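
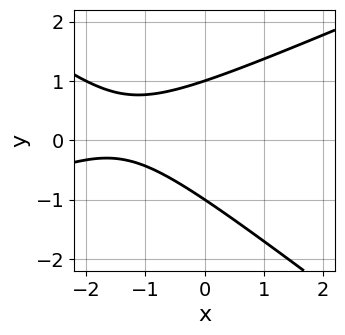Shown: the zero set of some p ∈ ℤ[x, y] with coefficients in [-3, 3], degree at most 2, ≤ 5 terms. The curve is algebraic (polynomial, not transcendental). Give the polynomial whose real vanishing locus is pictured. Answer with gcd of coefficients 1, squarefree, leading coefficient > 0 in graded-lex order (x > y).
x^2 - x*y - 3*y^2 + 3*x + 3

(a) Degree: no degree-1 curve has this shape, so deg p = 2.
(b) Against the integer gridlines: among the integer gridlines, it crosses the y-axis at y ∈ {-1, 1}; no x-intercept at any integer in the box.
(c) Putting this together gives p.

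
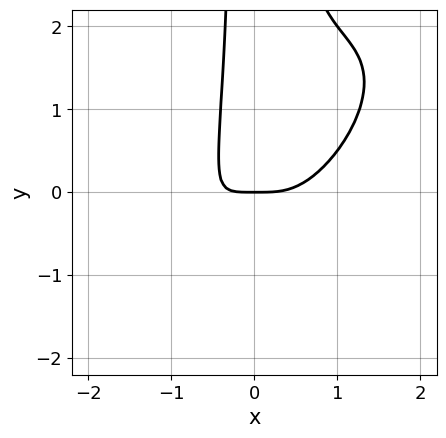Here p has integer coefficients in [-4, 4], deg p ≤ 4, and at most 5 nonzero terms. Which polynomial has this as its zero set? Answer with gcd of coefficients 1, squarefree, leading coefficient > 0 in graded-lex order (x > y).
2*x^4 - 3*x^3*y + 2*x^2*y^2 - x*y - y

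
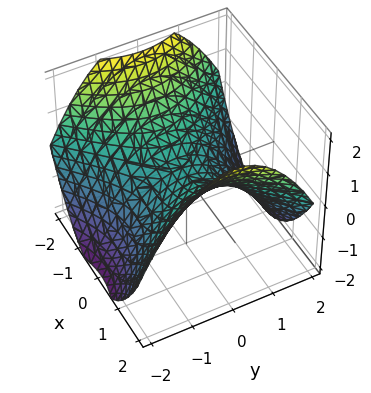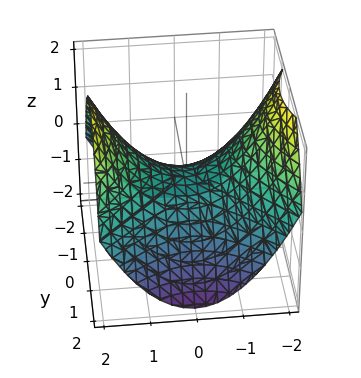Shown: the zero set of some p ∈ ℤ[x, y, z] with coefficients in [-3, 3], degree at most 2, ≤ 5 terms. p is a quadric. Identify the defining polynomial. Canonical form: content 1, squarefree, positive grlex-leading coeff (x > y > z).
x^2 - y^2 - 2*z

First, deg p = 2.
Next, symmetries: the y ↦ −y reflection is a symmetry, so y appears only in even powers; mirror symmetry x ↦ −x ⇒ only even powers of x.
Next, against the integer gridlines: one x-axis crossing is at x = 0; it meets the z-axis at z = 0 (among the integer gridlines); it crosses the y-axis at the gridline y = 0.
Finally, the integer polynomial consistent with all of this is the stated p.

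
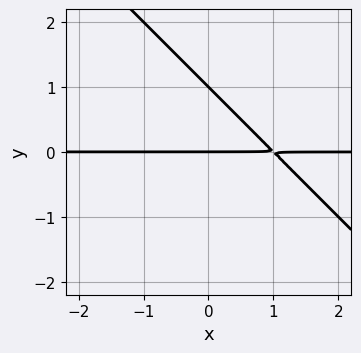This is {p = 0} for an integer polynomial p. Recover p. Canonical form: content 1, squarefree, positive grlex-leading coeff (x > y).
x*y + y^2 - y

First, degree: a generic line meets the curve in up to 2 points, so deg p = 2.
Next, observable constraints: every point of the x-axis in the box is on the curve; the y-axis gridline crossings are at y ∈ {0, 1}.
Finally, matching integer coefficients to the picture gives p.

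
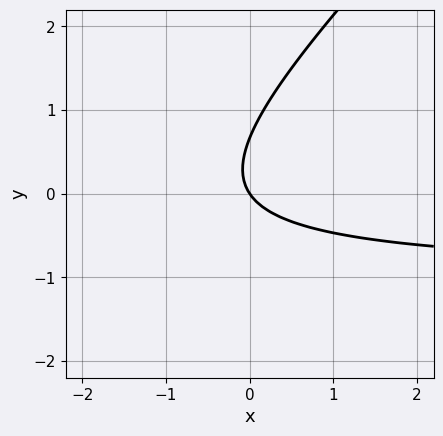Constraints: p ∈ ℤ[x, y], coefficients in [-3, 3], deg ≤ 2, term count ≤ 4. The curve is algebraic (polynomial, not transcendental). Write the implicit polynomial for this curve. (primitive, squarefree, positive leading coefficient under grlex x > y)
3*x*y - 3*y^2 + 3*x + 2*y

(a) The degree is 2 — a generic line meets the curve in up to 2 points.
(b) Reading off the gridlines: it meets the y-axis at y = 0 (among the integer gridlines); it meets the x-axis at x = 0 (among the integer gridlines).
(c) The integer polynomial consistent with all of this is the stated p.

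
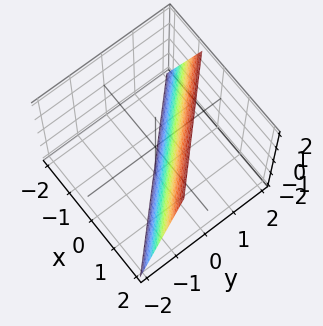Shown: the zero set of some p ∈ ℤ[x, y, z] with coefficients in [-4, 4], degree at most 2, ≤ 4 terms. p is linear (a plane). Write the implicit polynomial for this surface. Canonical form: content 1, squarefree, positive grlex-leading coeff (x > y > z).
First, deg p = 1.
Next, observable constraints: it meets the z-axis at z = -2 (among the integer gridlines).
Finally, putting this together gives p.

3*x + 3*y - z - 2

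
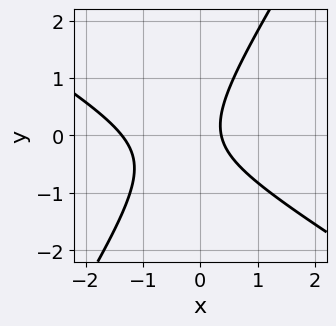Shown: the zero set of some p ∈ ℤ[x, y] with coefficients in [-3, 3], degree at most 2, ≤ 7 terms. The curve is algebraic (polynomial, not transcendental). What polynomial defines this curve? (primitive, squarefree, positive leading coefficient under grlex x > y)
1. deg p = 2. No degree-1 curve has this shape.
2. From the visible intercepts: it misses every integer gridline on the y-axis.
3. Putting this together gives p.

2*x^2 + 2*x*y - 2*y^2 + 2*x - 1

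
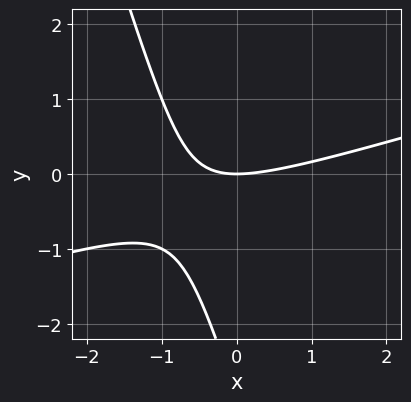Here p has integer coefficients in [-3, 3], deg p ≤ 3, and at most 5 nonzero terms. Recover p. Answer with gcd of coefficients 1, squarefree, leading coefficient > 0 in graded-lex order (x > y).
x^2 - 3*x*y - y^2 - 3*y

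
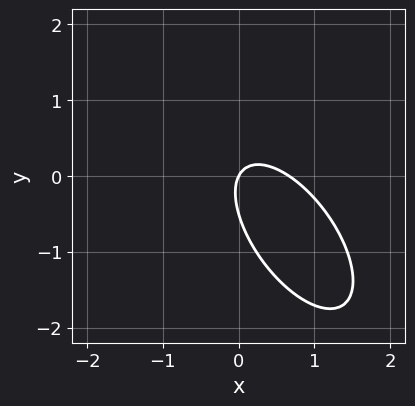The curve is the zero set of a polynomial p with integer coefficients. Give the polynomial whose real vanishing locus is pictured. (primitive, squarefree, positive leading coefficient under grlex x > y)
3*x^2 + 3*x*y + 2*y^2 - 2*x + y

1. The degree is 2 — the shape is more complex than any degree-1 curve.
2. Checking where it meets the axes: it crosses the y-axis at the gridline y = 0; it meets the x-axis at x = 0 (among the integer gridlines).
3. The integer polynomial consistent with all of this is the stated p.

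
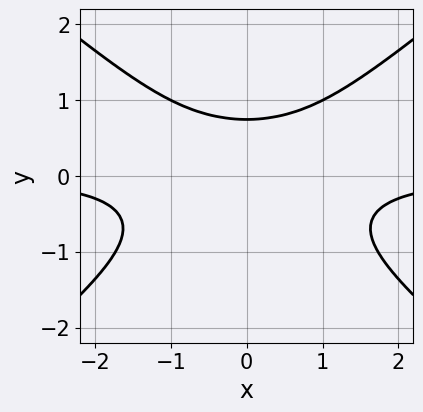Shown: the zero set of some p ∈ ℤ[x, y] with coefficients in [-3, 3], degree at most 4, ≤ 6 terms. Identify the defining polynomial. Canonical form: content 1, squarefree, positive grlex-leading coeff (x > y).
2*x^2*y - 3*y^3 - y + 2

The degree is 3 — the shape is more complex than any degree-2 curve.
Symmetries: it's symmetric under x → −x, forcing even powers of x.
From the visible intercepts: it misses every integer gridline on the x-axis.
Solving for integer coefficients yields p as stated.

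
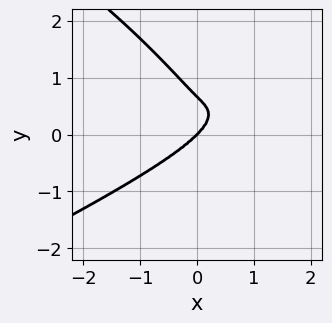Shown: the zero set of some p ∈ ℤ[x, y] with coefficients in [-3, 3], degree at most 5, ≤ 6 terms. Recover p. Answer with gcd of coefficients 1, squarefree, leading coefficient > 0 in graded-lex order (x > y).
x^3*y - 3*x*y^3 - 3*y^4 - 2*x^3 + 2*y^3

First, deg p = 4. The shape is more complex than any degree-3 curve.
Next, checking where it meets the axes: one y-axis crossing is at y = 0; it meets the x-axis at x = 0 (among the integer gridlines).
Finally, solving for integer coefficients yields p as stated.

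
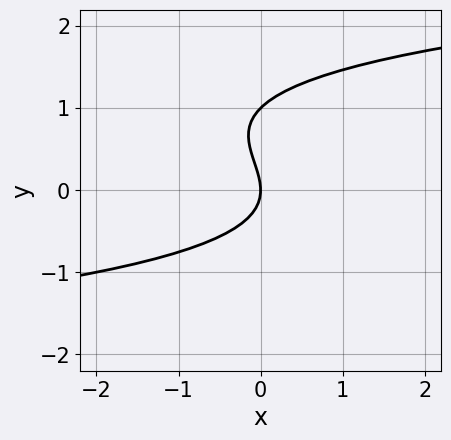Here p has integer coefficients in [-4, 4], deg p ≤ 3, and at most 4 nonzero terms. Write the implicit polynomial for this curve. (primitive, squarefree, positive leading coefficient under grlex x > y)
(a) deg p = 3. A generic line meets the curve in up to 3 points.
(b) Observable constraints: among the integer gridlines, it crosses the y-axis at y ∈ {0, 1}; one x-axis crossing is at x = 0.
(c) The integer polynomial consistent with all of this is the stated p.

y^3 - y^2 - x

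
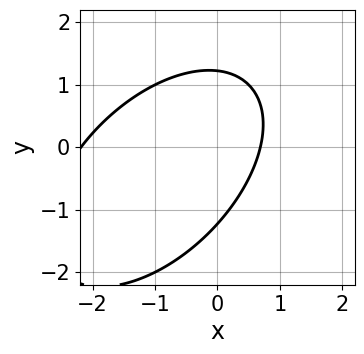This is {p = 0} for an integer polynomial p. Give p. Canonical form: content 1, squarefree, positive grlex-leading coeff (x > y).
(a) deg p = 2. No degree-1 curve has this shape.
(b) Solving for integer coefficients yields p as stated.

2*x^2 - 2*x*y + 2*y^2 + 3*x - 3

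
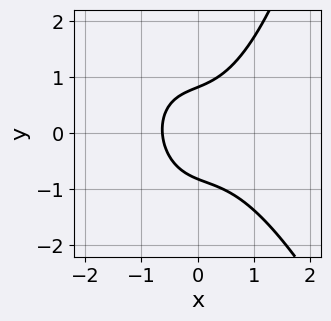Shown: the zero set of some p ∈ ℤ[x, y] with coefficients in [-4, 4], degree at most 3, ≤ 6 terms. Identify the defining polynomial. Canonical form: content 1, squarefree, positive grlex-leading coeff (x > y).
3*x^3 + x^2*y - 3*y^2 + 2*x + 2

1. The degree is 3 — no degree-2 curve has this shape.
2. Putting this together gives p.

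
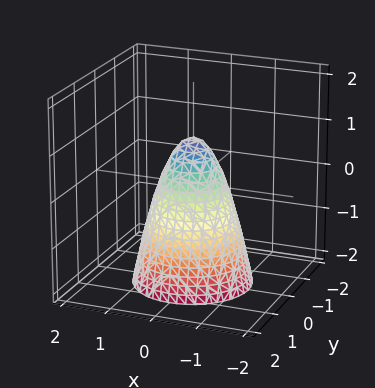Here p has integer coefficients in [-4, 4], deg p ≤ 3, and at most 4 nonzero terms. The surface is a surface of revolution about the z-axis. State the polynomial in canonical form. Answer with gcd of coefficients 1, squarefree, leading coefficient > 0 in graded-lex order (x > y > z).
2*x^2 + 2*y^2 + z - 1

1. Degree: the shape is more complex than any degree-1 surface, so deg p = 2.
2. Symmetry: the z-axis is an axis of rotation, so x and y enter only as x² + y².
3. From the axis intercepts and sections: it crosses the z-axis at the gridline z = 1; a circular section at z = -1 has radius exactly 1.
4. These observations pin down the coefficients.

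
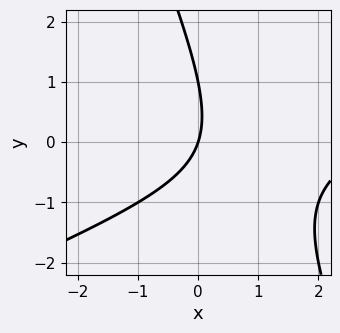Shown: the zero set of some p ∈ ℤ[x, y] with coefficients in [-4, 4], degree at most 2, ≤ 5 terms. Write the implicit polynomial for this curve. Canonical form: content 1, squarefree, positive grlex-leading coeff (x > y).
x^2 - 2*x*y - y^2 - 3*x + y

(a) Degree: a generic line meets the curve in up to 2 points, so deg p = 2.
(b) From the visible intercepts: one x-axis crossing is at x = 0; the y-axis gridline crossings are at y ∈ {0, 1}.
(c) Matching integer coefficients to the picture gives p.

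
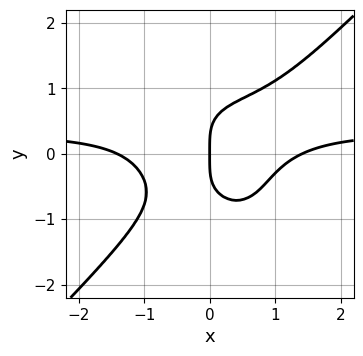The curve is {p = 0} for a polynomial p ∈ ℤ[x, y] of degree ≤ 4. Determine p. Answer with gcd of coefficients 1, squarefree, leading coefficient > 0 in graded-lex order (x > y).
1. Degree: a generic line meets the curve in up to 4 points, so deg p = 4.
2. Reading off the gridlines: it meets the x-axis at x = 0 (among the integer gridlines); it crosses the y-axis at the gridline y = 0.
3. Matching integer coefficients to the picture gives p.

3*x^3*y - x^2*y^2 - 2*y^4 - x^3 + 2*x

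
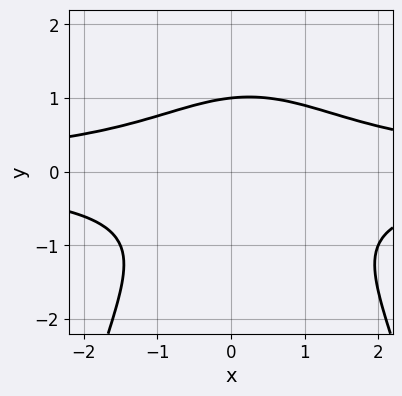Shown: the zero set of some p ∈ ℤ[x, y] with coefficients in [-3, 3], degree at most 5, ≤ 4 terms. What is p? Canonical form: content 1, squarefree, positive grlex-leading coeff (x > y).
First, the degree is 4 — the shape is more complex than any degree-3 curve.
Then, from the axis intercepts and sections: it misses every integer gridline on the x-axis; one y-axis crossing is at y = 1.
Finally, fitting integer coefficients to these (and the overall shape) gives p.

2*x^2*y^2 - x*y^2 + 3*y^3 - 3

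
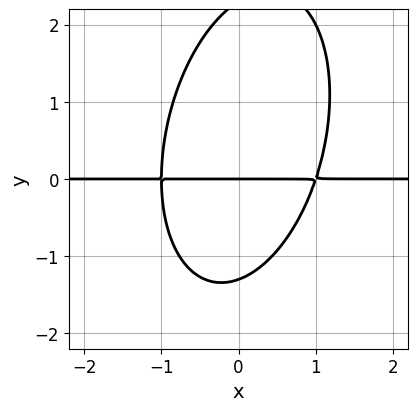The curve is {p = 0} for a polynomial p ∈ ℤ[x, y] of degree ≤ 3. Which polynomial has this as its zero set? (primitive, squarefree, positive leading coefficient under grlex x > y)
First, deg p = 3. A generic line meets the curve in up to 3 points.
Then, from the axis intercepts and sections: the visible x-axis segment lies entirely on the curve; it crosses the y-axis at the gridline y = 0.
Finally, these observations pin down the coefficients.

3*x^2*y - x*y^2 + y^3 - y^2 - 3*y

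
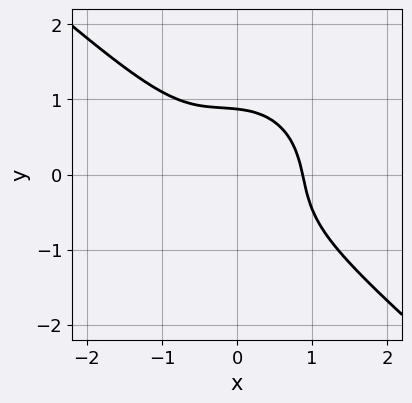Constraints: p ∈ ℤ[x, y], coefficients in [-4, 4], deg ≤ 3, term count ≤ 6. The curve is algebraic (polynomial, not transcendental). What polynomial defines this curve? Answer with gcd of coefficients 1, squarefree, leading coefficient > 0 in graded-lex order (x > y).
3*x^3 + 2*x^2*y + x*y^2 + 3*y^3 - 2

First, degree: no degree-2 curve has this shape, so deg p = 3.
Finally, matching integer coefficients to the picture gives p.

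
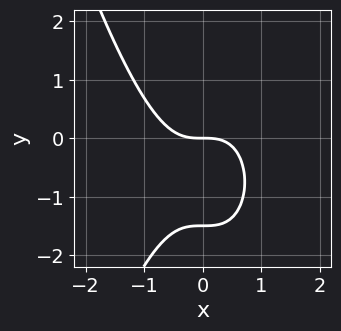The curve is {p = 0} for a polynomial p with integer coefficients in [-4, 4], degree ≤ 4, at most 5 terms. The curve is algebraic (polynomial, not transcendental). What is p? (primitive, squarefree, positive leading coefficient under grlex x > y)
First, deg p = 3. The shape is more complex than any degree-2 curve.
Next, checking where it meets the axes: it meets the y-axis at y = 0 (among the integer gridlines); it meets the x-axis at x = 0 (among the integer gridlines).
Finally, putting this together gives p.

3*x^3 + 2*y^2 + 3*y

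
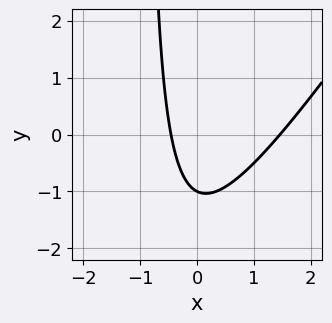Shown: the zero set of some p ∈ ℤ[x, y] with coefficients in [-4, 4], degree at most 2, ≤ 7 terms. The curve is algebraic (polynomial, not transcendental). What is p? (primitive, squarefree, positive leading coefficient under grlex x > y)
3*x^2 - 2*x*y - 3*x - 2*y - 2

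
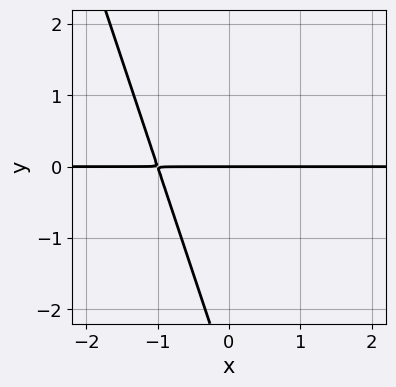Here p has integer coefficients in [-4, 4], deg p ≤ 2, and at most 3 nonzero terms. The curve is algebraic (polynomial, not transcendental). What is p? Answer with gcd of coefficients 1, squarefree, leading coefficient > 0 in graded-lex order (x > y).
First, the degree is 2 — a generic line meets the curve in up to 2 points.
Then, from the visible intercepts: one y-axis crossing is at y = 0; every point of the x-axis in the box is on the curve.
Finally, fitting integer coefficients to these (and the overall shape) gives p.

3*x*y + y^2 + 3*y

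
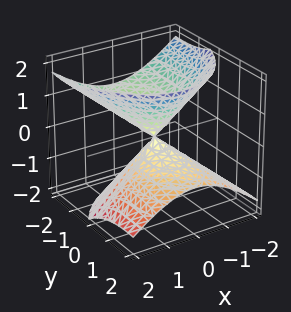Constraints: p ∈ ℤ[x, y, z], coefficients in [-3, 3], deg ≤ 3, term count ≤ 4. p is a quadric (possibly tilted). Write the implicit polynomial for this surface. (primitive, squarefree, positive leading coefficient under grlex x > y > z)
2*x^2 + y^2 + 2*y*z - 2*z^2

(a) There are 2 components. Treating them together as one polynomial.
(b) The degree is 2 — no degree-1 surface has this shape.
(c) From the axis intercepts and sections: it meets the x-axis at x = 0 (among the integer gridlines); one y-axis crossing is at y = 0.
(d) Assembling these constraints gives the stated polynomial.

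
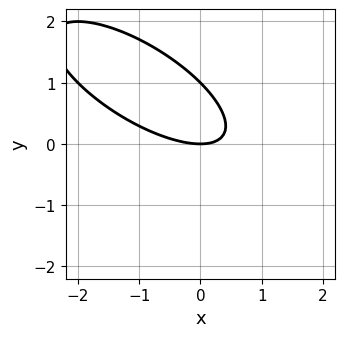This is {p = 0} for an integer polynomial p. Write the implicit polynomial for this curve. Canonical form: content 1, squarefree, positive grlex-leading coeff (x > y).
x^2 + 2*x*y + 2*y^2 - 2*y

First, deg p = 2.
Then, from the visible intercepts: it meets the x-axis at x = 0 (among the integer gridlines); the y-axis gridline crossings are at y ∈ {0, 1}.
Finally, these observations pin down the coefficients.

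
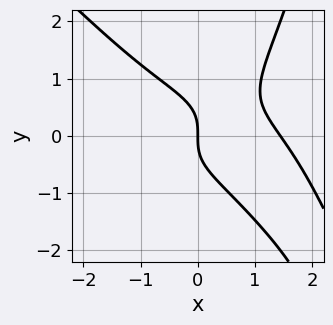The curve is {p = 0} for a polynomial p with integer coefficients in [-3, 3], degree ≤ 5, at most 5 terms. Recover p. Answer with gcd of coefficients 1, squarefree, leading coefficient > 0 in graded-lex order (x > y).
(a) The degree is 4 — a generic line meets the curve in up to 4 points.
(b) Observable constraints: it crosses the y-axis at the gridline y = 0; it meets the x-axis at x = 0 (among the integer gridlines).
(c) Solving for integer coefficients yields p as stated.

x^4 + x*y^3 + 3*x^2*y - 3*y^3 - 3*x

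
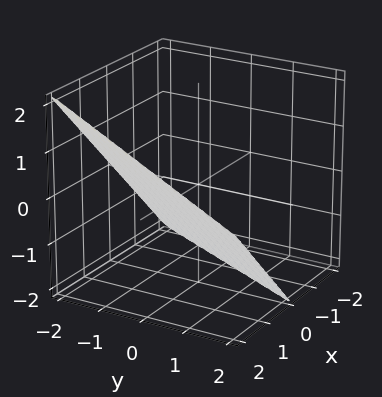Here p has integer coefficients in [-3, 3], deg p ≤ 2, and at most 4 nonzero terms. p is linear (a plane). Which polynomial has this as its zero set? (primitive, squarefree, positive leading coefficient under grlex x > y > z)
2*x - y - 2*z - 2

(a) deg p = 1. Every cross-section is a straight line — this is a plane.
(b) Against the integer gridlines: one y-axis crossing is at y = -2; it meets the x-axis at x = 1 (among the integer gridlines); one z-axis crossing is at z = -1.
(c) Matching integer coefficients to the picture gives p.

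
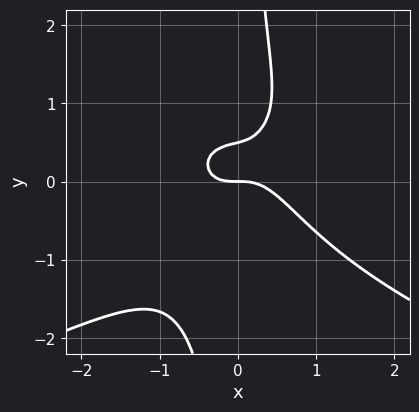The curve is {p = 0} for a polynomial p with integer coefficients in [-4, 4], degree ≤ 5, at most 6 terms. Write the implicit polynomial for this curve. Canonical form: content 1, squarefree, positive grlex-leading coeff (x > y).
2*x*y^3 + 2*x^3 - 2*y^2 + y

First, degree: no degree-3 curve has this shape, so deg p = 4.
Then, checking where it meets the axes: it crosses the y-axis at the gridline y = 0; it crosses the x-axis at the gridline x = 0.
Finally, matching integer coefficients to the picture gives p.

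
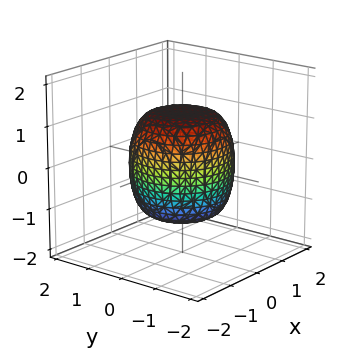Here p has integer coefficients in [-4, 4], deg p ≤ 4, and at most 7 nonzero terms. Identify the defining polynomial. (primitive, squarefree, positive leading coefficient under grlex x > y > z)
2*x^4 + 4*x^2*y^2 + 2*y^4 - x^2 - y^2 + 2*z^2 - 3

deg p = 4. A generic line meets the surface in up to 4 points.
Symmetry: the surface is invariant under rotation about z: p = q(x² + y², z).
Observable constraints: a circular section at z = 1 has radius exactly 1.
Solving for integer coefficients yields p as stated.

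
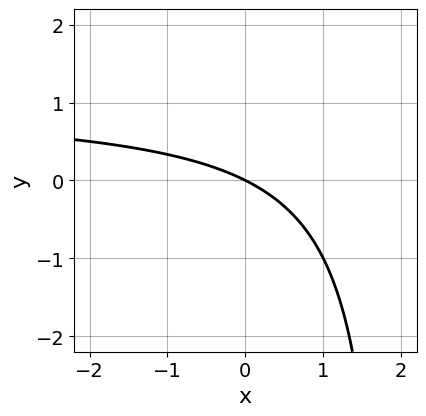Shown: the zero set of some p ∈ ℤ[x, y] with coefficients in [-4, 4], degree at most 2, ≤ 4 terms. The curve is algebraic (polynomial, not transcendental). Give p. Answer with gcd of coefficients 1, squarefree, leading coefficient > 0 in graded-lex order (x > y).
x*y - x - 2*y

1. Degree: a generic line meets the curve in up to 2 points, so deg p = 2.
2. Reading off the gridlines: it crosses the y-axis at the gridline y = 0; it crosses the x-axis at the gridline x = 0.
3. These observations pin down the coefficients.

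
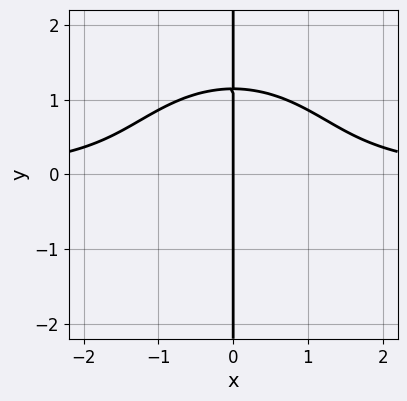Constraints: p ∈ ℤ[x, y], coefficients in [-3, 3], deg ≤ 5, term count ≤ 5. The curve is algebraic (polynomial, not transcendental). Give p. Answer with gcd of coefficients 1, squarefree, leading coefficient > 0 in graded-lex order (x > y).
2*x^3*y + 2*x*y^3 - 3*x

First, degree: a generic line meets the curve in up to 4 points, so deg p = 4.
Next, against the integer gridlines: the visible y-axis segment lies entirely on the curve; one x-axis crossing is at x = 0.
Finally, fitting integer coefficients to these (and the overall shape) gives p.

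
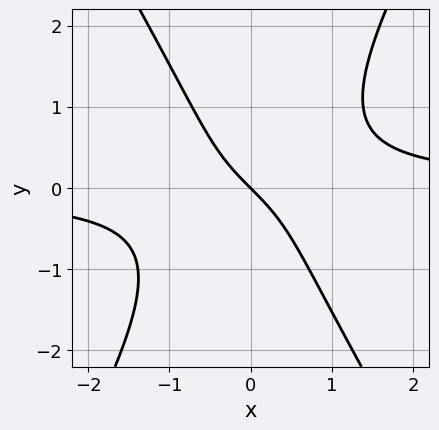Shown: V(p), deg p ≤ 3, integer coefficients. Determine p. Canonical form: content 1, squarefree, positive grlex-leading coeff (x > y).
3*x^2*y - y^3 - 2*x - 2*y

First, deg p = 3. The shape is more complex than any degree-2 curve.
Next, checking where it meets the axes: it crosses the x-axis at the gridline x = 0; one y-axis crossing is at y = 0.
Finally, fitting integer coefficients to these (and the overall shape) gives p.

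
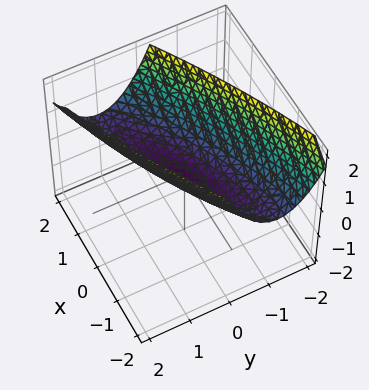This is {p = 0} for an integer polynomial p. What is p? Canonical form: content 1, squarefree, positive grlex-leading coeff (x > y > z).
x^2 - 3*x*y + 3*y^2 - 3*z

1. Degree: the shape is more complex than any degree-1 surface, so deg p = 2.
2. Observable constraints: one x-axis crossing is at x = 0; one z-axis crossing is at z = 0.
3. Fitting integer coefficients to these (and the overall shape) gives p.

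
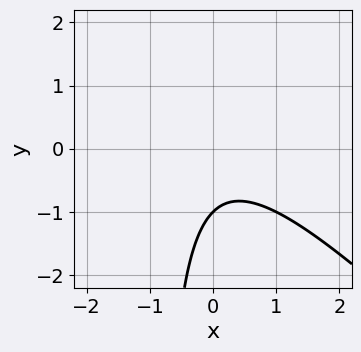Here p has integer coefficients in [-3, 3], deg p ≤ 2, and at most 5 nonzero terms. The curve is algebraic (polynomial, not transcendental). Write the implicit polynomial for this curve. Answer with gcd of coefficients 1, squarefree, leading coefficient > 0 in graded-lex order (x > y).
(a) The degree is 2 — the shape is more complex than any degree-1 curve.
(b) From the visible intercepts: the curve avoids every integer x-axis point in the box; it meets the y-axis at y = -1 (among the integer gridlines).
(c) Together with the visible shape, these determine p as stated.

x^2 + x*y + y + 1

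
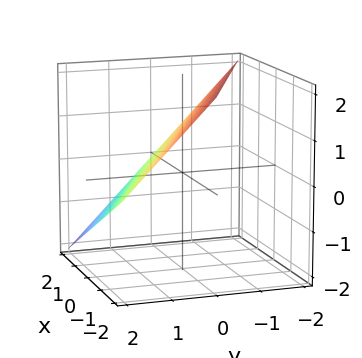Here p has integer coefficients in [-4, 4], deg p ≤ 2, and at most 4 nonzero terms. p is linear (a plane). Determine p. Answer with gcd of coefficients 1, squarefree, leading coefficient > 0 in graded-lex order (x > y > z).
x + 2*y + 2*z - 2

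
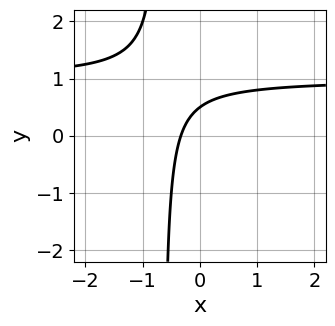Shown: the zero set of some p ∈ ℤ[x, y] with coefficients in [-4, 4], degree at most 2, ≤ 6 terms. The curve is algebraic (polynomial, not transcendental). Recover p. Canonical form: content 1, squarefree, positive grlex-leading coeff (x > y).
3*x*y - 3*x + 2*y - 1

Degree: a generic line meets the curve in up to 2 points, so deg p = 2.
Solving for integer coefficients yields p as stated.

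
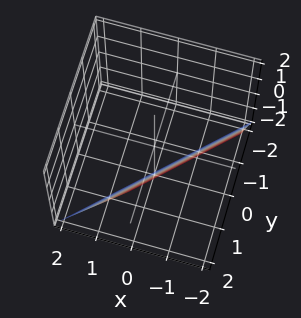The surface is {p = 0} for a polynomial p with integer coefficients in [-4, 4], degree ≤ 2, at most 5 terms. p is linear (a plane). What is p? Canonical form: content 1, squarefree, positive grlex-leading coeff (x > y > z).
(a) Degree: the surface is flat (a plane), so deg p = 1.
(b) Observable constraints: one x-axis crossing is at x = -1; it meets the z-axis at z = -2 (among the integer gridlines); one y-axis crossing is at y = 1.
(c) Assembling these constraints gives the stated polynomial.

2*x - 2*y + z + 2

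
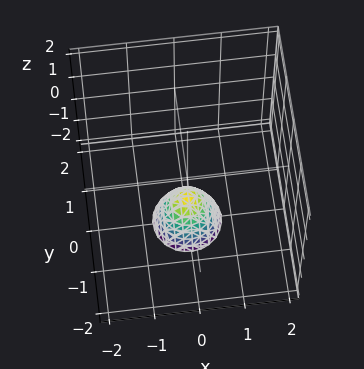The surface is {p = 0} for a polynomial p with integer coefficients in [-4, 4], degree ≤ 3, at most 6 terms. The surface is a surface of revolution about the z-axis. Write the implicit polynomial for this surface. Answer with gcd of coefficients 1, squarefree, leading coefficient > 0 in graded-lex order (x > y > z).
2*x^2 + 2*y^2 + z + 1

First, degree: a generic line meets the surface in up to 2 points, so deg p = 2.
Then, by symmetry, the z-axis is an axis of rotation, so x and y enter only as x² + y².
Next, observable constraints: one z-axis crossing is at z = -1; a circular section at z = -2 has radius between 0 and 1; it misses every integer gridline on the y-axis.
Finally, putting this together gives p.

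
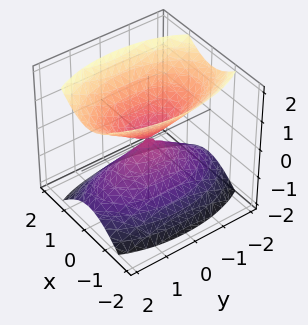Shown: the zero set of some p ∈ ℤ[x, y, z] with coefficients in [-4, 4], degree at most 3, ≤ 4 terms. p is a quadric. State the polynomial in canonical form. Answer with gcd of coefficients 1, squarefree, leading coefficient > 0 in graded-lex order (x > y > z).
First, I count 2 distinct pieces. Treating them together as one polynomial.
Next, deg p = 2. Two nappes meeting at a single point; a quadric.
Then, symmetries: it's symmetric under z → −z, forcing even powers of z; mirror symmetry x ↦ −x ⇒ only even powers of x; mirror symmetry y ↦ −y ⇒ only even powers of y.
Then, checking where it meets the axes: one y-axis crossing is at y = 0; one x-axis crossing is at x = 0.
Finally, assembling these constraints gives the stated polynomial.

3*x^2 + y^2 - 2*z^2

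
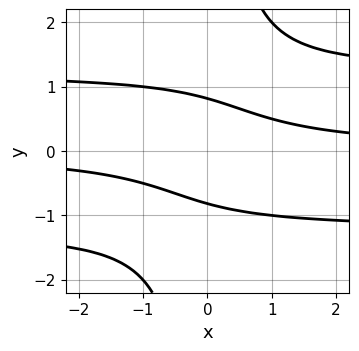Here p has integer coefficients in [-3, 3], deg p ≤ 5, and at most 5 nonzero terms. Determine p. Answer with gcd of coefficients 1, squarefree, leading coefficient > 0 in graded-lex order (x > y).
2*x*y^3 - 3*x*y - 3*y^2 + 2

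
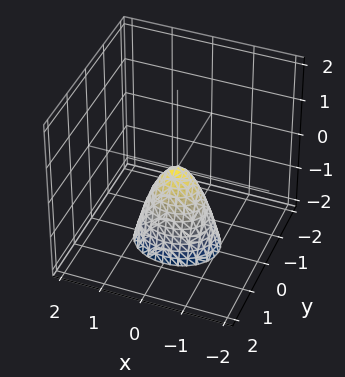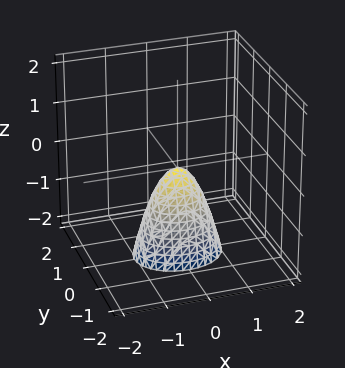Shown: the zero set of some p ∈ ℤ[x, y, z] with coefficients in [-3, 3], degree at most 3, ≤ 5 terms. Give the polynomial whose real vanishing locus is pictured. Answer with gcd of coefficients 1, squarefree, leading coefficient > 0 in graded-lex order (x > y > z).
2*x^2 + 3*y^2 + z

First, deg p = 2. A paraboloid; a quadric.
Then, symmetries: the x ↦ −x reflection is a symmetry, so x appears only in even powers; the y ↦ −y reflection is a symmetry, so y appears only in even powers.
Next, against the integer gridlines: it meets the z-axis at z = 0 (among the integer gridlines); it crosses the y-axis at the gridline y = 0; it crosses the x-axis at the gridline x = 0.
Finally, fitting integer coefficients to these (and the overall shape) gives p.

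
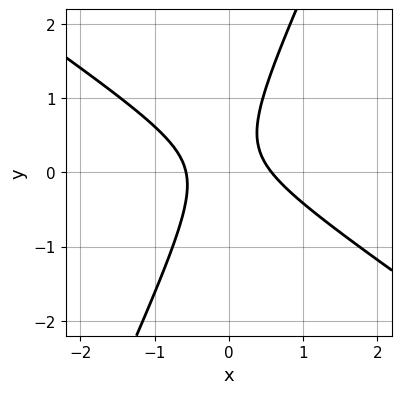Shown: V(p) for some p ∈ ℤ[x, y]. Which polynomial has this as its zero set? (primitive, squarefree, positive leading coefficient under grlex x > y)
3*x^2 + 3*x*y - 2*y^2 + y - 1

First, the degree is 2 — no degree-1 curve has this shape.
Then, observable constraints: no y-intercept at any integer in the box.
Finally, putting this together gives p.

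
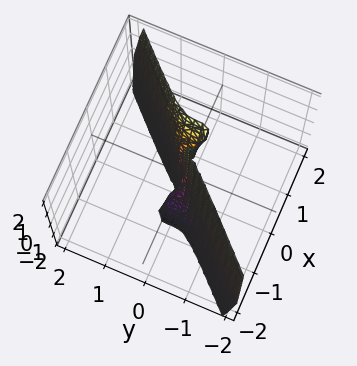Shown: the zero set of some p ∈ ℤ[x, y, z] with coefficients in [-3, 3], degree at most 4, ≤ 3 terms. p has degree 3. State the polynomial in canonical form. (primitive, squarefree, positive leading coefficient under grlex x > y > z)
3*x^3 - x^2*z - 3*y^3

1. deg p = 3. The shape is more complex than any degree-2 surface.
2. Checking where it meets the axes: it crosses the y-axis at the gridline y = 0; every point of the z-axis in the box is on the surface; it meets the x-axis at x = 0 (among the integer gridlines).
3. Putting this together gives p.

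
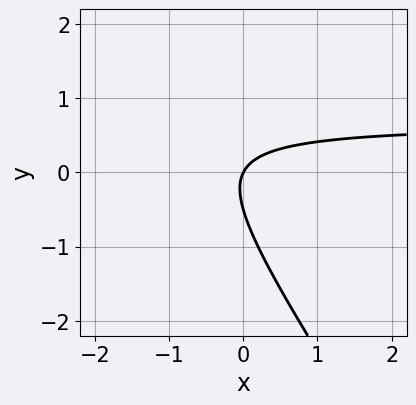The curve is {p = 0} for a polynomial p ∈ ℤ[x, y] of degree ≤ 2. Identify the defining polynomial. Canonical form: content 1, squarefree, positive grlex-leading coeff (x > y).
The degree is 2 — no degree-1 curve has this shape.
From the visible intercepts: one y-axis crossing is at y = 0; it crosses the x-axis at the gridline x = 0.
Together with the visible shape, these determine p as stated.

3*x*y + 2*y^2 - 2*x + y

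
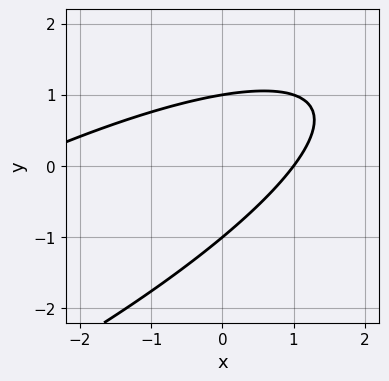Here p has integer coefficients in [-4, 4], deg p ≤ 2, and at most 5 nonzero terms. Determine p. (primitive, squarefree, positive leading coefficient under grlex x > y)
x^2 - 3*x*y + 3*y^2 + 2*x - 3

Degree: no degree-1 curve has this shape, so deg p = 2.
From the axis intercepts and sections: it meets the x-axis at x = 1 (among the integer gridlines); among the integer gridlines, it crosses the y-axis at y ∈ {-1, 1}.
Assembling these constraints gives the stated polynomial.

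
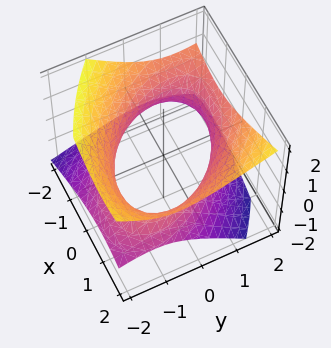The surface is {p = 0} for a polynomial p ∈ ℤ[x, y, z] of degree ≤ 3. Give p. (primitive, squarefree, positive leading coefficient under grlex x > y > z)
x^2 + x*y + y^2 - y*z - 2*z^2 - 2

1. The degree is 2 — the shape is more complex than any degree-1 surface.
2. Observable constraints: no z-intercept at any integer in the box.
3. Matching integer coefficients to the picture gives p.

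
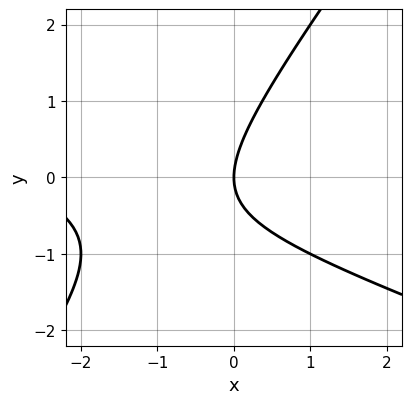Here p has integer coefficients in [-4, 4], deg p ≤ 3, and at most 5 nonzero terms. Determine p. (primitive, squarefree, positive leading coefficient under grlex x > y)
x^2 + 2*x*y - 2*y^2 + 3*x

Degree: a generic line meets the curve in up to 2 points, so deg p = 2.
From the axis intercepts and sections: it meets the x-axis at x = 0 (among the integer gridlines); one y-axis crossing is at y = 0.
The integer polynomial consistent with all of this is the stated p.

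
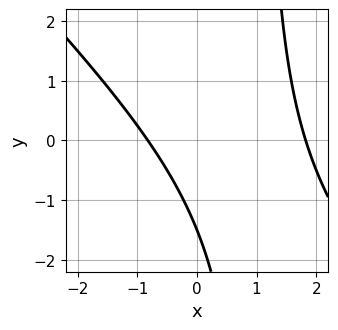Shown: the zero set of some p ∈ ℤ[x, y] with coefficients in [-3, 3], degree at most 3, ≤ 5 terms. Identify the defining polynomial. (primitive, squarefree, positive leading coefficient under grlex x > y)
1. Degree: no degree-1 curve has this shape, so deg p = 2.
2. Putting this together gives p.

2*x^2 + 2*x*y - 2*x - 2*y - 3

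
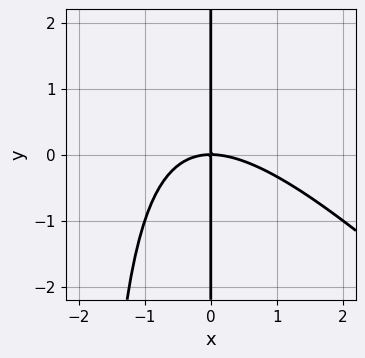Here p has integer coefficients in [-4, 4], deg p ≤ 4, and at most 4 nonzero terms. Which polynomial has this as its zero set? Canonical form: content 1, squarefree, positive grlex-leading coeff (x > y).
x^3 + x^2*y + 2*x*y

First, the degree is 3 — the shape is more complex than any degree-2 curve.
Then, from the axis intercepts and sections: the visible y-axis segment lies entirely on the curve; one x-axis crossing is at x = 0.
Finally, putting this together gives p.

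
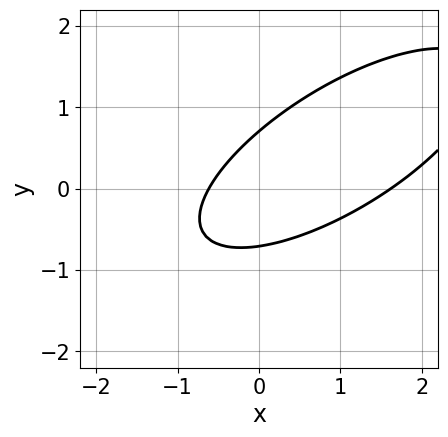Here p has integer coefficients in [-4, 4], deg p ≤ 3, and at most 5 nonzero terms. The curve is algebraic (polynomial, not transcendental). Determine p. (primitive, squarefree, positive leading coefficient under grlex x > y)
(a) deg p = 2. A generic line meets the curve in up to 2 points.
(b) The integer polynomial consistent with all of this is the stated p.

x^2 - 2*x*y + 2*y^2 - x - 1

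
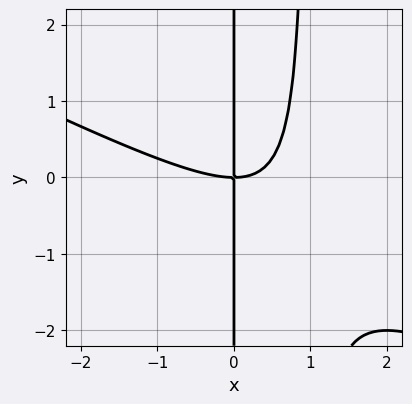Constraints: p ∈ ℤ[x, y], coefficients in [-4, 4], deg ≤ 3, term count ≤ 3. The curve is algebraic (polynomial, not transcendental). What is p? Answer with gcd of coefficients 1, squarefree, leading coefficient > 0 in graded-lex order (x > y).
First, degree: a generic line meets the curve in up to 3 points, so deg p = 3.
Next, from the axis intercepts and sections: it meets the x-axis at x = 0 (among the integer gridlines); every point of the y-axis in the box is on the curve.
Finally, matching integer coefficients to the picture gives p.

x^3 + 2*x^2*y - 2*x*y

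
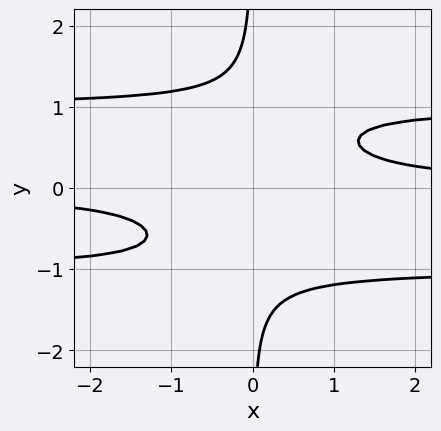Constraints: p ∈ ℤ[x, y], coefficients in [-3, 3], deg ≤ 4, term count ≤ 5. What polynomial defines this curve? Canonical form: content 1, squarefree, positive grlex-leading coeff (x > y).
(a) Degree: no degree-3 curve has this shape, so deg p = 4.
(b) From the visible intercepts: no x-intercept at any integer in the box; the curve avoids every integer y-axis point in the box.
(c) Fitting integer coefficients to these (and the overall shape) gives p.

2*x*y^3 - 2*x*y + 1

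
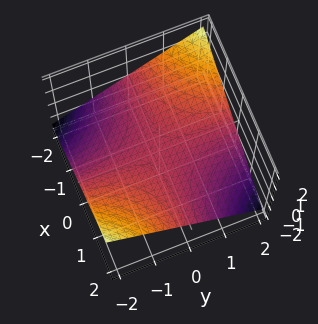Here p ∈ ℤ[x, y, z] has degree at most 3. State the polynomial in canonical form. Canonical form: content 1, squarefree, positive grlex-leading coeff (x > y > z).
x*y + 3*z

1. The degree is 2 — a saddle surface; a quadric.
2. Checking where it meets the axes: every point of the x-axis in the box is on the surface; every point of the y-axis in the box is on the surface; one z-axis crossing is at z = 0.
3. The integer polynomial consistent with all of this is the stated p.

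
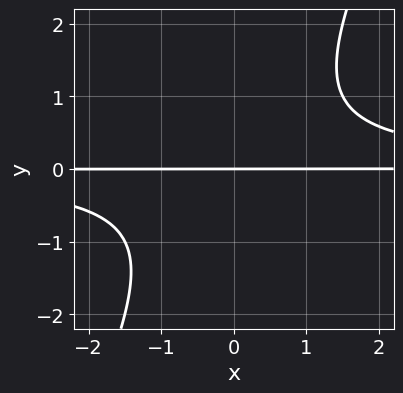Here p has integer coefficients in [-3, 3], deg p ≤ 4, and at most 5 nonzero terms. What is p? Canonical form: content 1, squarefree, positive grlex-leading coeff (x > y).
2*x*y^2 - y^3 - 2*y

First, deg p = 3. A generic line meets the curve in up to 3 points.
Then, checking where it meets the axes: the visible x-axis segment lies entirely on the curve; one y-axis crossing is at y = 0.
Finally, putting this together gives p.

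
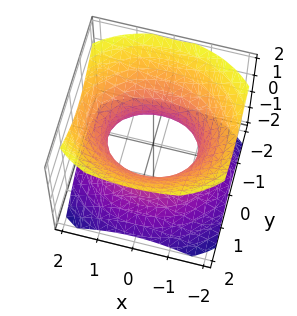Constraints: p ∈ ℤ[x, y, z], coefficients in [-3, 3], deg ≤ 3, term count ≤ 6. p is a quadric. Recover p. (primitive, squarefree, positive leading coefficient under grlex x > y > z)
2*x^2 + 3*y^2 - 3*z^2 - 3

1. The degree is 2 — an hourglass — one-sheet hyperboloid; a quadric.
2. Symmetries: the x ↦ −x reflection is a symmetry, so x appears only in even powers; mirror symmetry y ↦ −y ⇒ only even powers of y; it's symmetric under z → −z, forcing even powers of z.
3. Checking where it meets the axes: the y-axis gridline crossings are at y ∈ {-1, 1}; no z-intercept at any integer in the box.
4. Putting this together gives p.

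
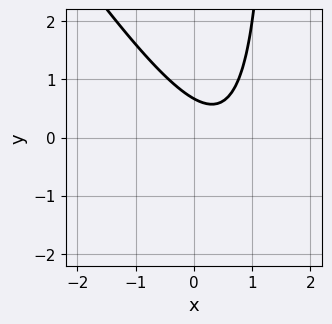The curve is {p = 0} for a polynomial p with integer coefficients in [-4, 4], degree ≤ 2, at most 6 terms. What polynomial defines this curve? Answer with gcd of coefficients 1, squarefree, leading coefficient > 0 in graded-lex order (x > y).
Degree: the shape is more complex than any degree-1 curve, so deg p = 2.
Reading off the gridlines: no x-intercept at any integer in the box.
Solving for integer coefficients yields p as stated.

3*x^2 + 2*x*y - 3*x - 3*y + 2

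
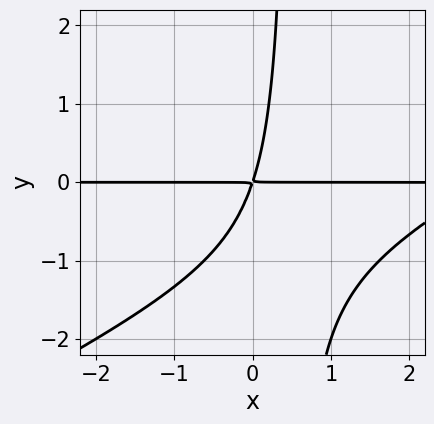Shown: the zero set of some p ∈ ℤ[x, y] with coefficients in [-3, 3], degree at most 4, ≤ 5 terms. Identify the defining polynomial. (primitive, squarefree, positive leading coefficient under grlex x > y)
(a) deg p = 3.
(b) From the axis intercepts and sections: the visible x-axis segment lies entirely on the curve.
(c) The integer polynomial consistent with all of this is the stated p.

x^2*y - 2*x*y^2 - 3*x*y + y^2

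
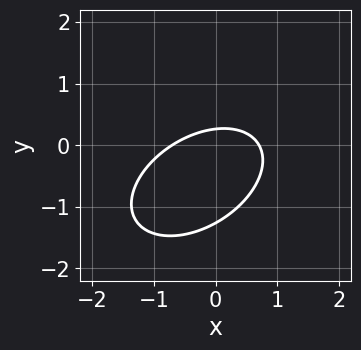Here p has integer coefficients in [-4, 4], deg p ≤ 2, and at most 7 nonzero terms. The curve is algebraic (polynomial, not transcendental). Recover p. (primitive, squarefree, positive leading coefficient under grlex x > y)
2*x^2 - 2*x*y + 3*y^2 + 3*y - 1

deg p = 2.
The integer polynomial consistent with all of this is the stated p.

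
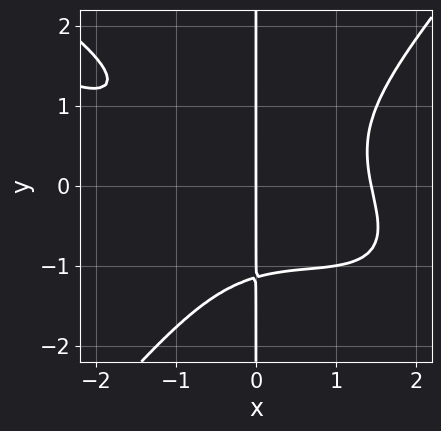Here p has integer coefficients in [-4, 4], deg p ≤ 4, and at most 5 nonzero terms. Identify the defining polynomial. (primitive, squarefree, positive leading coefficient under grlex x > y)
The degree is 4 — no degree-3 curve has this shape.
From the visible intercepts: every point of the y-axis in the box is on the curve; it meets the x-axis at x = 0 (among the integer gridlines).
Solving for integer coefficients yields p as stated.

x^4 + 2*x^3*y - 2*x*y^3 - 2*x^2*y - 3*x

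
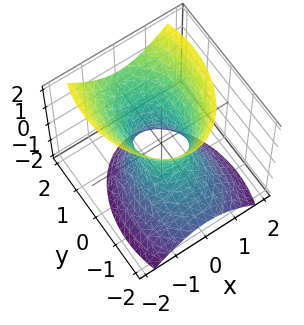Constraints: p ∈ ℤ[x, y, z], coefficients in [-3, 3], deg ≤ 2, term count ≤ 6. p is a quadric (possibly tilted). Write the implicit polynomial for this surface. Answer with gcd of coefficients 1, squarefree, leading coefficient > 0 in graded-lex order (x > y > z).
2*x^2 + y^2 - y*z - z^2 - 1

First, degree: the shape is more complex than any degree-1 surface, so deg p = 2.
Then, checking where it meets the axes: the y-axis gridline crossings are at y ∈ {-1, 1}; it misses every integer gridline on the z-axis.
Finally, fitting integer coefficients to these (and the overall shape) gives p.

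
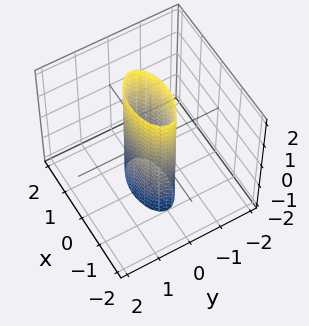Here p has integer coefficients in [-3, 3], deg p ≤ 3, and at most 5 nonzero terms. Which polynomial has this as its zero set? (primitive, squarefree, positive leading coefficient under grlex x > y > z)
x^2 + 3*y^2 - 1

1. Degree: constant cross-section along one axis; a quadric, so deg p = 2.
2. Symmetries: it's symmetric under x → −x, forcing even powers of x; it's symmetric under y → −y, forcing even powers of y; the z ↦ −z reflection is a symmetry, so z appears only in even powers.
3. From the visible intercepts: no z-intercept at any integer in the box; among the integer gridlines, it crosses the x-axis at x ∈ {-1, 1}.
4. These observations pin down the coefficients.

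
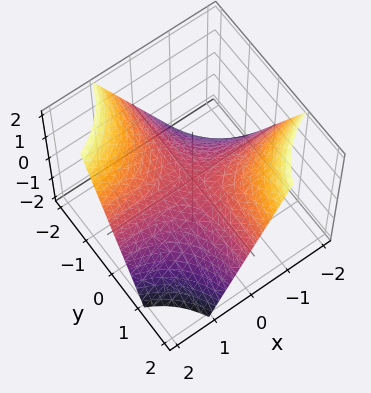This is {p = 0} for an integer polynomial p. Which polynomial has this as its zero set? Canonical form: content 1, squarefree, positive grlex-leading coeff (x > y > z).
x*y + z

(a) Degree: a saddle surface; a quadric, so deg p = 2.
(b) Against the integer gridlines: the visible x-axis segment lies entirely on the surface; it meets the z-axis at z = 0 (among the integer gridlines).
(c) The integer polynomial consistent with all of this is the stated p. Check: (0, 2, 0) on the y-axis lies on the surface, and p(0, 2, 0) = 0. ✓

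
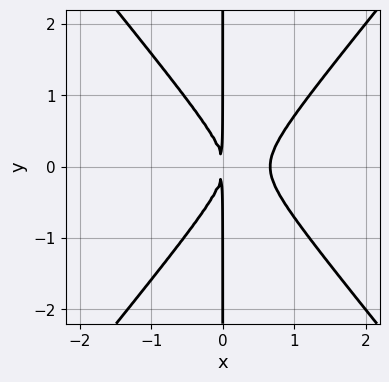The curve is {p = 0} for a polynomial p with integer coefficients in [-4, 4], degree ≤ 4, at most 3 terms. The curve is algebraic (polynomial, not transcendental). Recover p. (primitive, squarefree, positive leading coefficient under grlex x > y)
First, the degree is 3 — the shape is more complex than any degree-2 curve.
Then, symmetries: it's symmetric under y → −y, forcing even powers of y.
Next, checking where it meets the axes: the visible y-axis segment lies entirely on the curve.
Finally, fitting integer coefficients to these (and the overall shape) gives p.

3*x^3 - 2*x*y^2 - 2*x^2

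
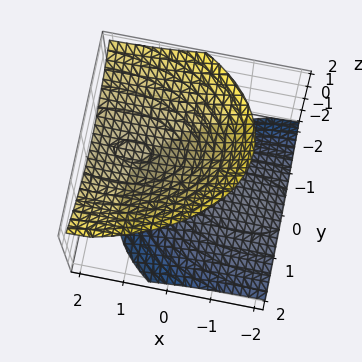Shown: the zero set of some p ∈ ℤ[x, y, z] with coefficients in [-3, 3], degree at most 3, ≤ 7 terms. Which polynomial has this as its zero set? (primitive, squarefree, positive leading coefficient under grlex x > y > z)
(a) There are 2 components.
(b) deg p = 2.
(c) Observable constraints: it misses every integer gridline on the x-axis; among the integer gridlines, it crosses the z-axis at z ∈ {-1, 1}.
(d) Putting this together gives p.

x^2 - 3*x*z + 3*y^2 + y*z - 3*z^2 + 3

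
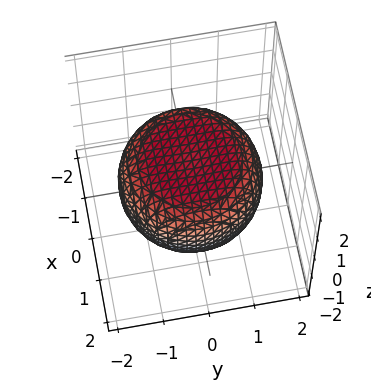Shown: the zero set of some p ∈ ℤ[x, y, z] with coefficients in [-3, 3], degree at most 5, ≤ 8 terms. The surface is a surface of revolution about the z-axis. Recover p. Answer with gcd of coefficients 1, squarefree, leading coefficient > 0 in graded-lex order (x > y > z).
x^4 + 2*x^2*y^2 + y^4 - x^2 - y^2 + 3*z^2 - 3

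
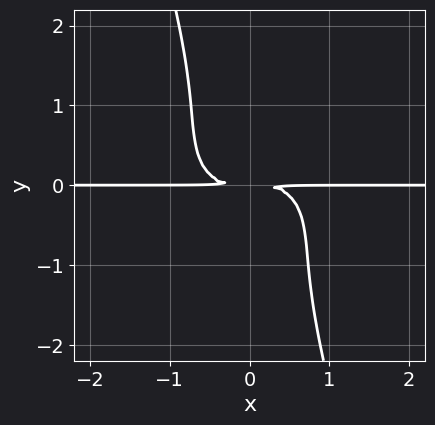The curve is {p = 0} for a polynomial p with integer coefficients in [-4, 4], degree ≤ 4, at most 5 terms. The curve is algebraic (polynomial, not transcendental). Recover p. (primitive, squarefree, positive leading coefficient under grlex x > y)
2*x^3*y + 3*x*y^3 + y^4 + 2*y^2

1. deg p = 4. No degree-3 curve has this shape.
2. Checking where it meets the axes: every point of the x-axis in the box is on the curve.
3. Matching integer coefficients to the picture gives p.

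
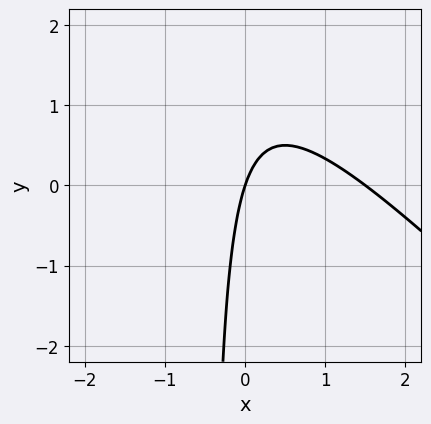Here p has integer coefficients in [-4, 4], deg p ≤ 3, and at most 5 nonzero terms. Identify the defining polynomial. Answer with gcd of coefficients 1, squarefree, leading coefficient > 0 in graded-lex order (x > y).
2*x^2 + 2*x*y - 3*x + y

(a) Degree: no degree-1 curve has this shape, so deg p = 2.
(b) From the axis intercepts and sections: it meets the x-axis at x = 0 (among the integer gridlines); it meets the y-axis at y = 0 (among the integer gridlines).
(c) Together with the visible shape, these determine p as stated.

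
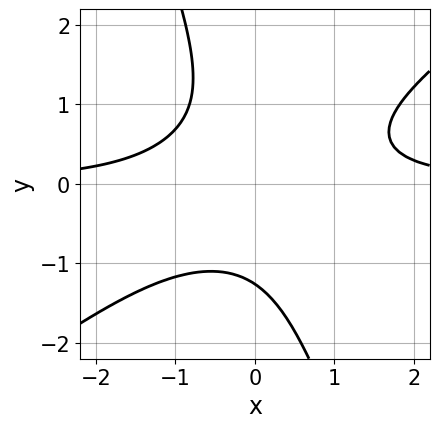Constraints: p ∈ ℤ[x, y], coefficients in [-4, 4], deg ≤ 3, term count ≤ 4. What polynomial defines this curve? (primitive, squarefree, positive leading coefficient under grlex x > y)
1. The degree is 3 — the shape is more complex than any degree-2 curve.
2. Against the integer gridlines: it misses every integer gridline on the x-axis.
3. Fitting integer coefficients to these (and the overall shape) gives p.

2*x^2*y - 2*x*y^2 - y^3 - 2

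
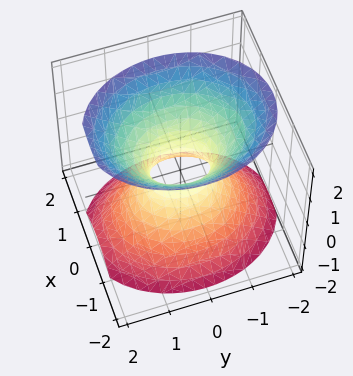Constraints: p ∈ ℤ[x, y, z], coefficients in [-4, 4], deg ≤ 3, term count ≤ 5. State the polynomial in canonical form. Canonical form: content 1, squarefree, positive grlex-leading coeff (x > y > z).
First, deg p = 2. An hourglass — one-sheet hyperboloid; a quadric.
Then, symmetries: the y ↦ −y reflection is a symmetry, so y appears only in even powers; mirror symmetry z ↦ −z ⇒ only even powers of z; mirror symmetry x ↦ −x ⇒ only even powers of x.
Then, from the visible intercepts: the surface avoids every integer z-axis point in the box.
Finally, putting this together gives p.

3*x^2 + 2*y^2 - 2*z^2 - 1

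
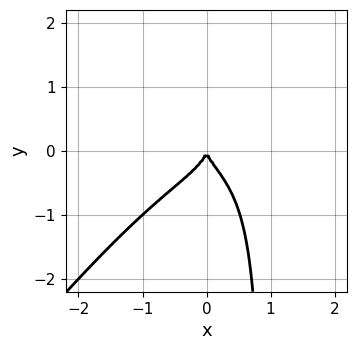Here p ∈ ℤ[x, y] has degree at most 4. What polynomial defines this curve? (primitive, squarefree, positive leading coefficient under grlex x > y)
x^4 + 3*x^2*y^2 - 3*x*y^3 + 3*y^3 + 2*x^2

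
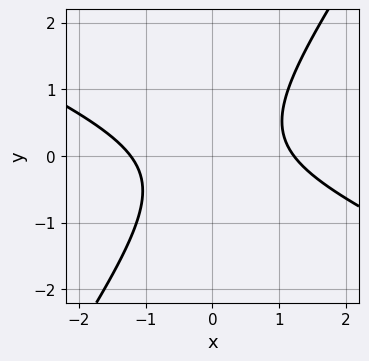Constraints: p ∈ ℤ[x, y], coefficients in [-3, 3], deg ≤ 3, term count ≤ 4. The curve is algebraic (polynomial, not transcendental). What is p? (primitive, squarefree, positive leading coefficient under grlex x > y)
2*x^2 + 3*x*y - 3*y^2 - 3

deg p = 2. The shape is more complex than any degree-1 curve.
Checking where it meets the axes: no y-intercept at any integer in the box.
Solving for integer coefficients yields p as stated.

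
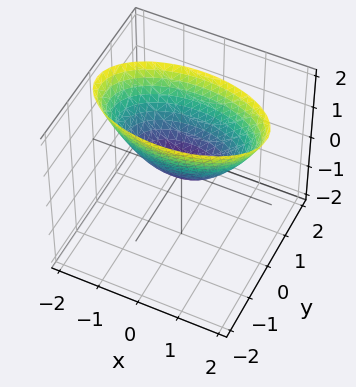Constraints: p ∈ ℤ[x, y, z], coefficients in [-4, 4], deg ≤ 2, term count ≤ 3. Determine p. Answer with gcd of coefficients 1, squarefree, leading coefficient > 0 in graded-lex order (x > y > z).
(a) The degree is 2 — a single bowl opening along one axis; a quadric.
(b) Symmetries: the x ↦ −x reflection is a symmetry, so x appears only in even powers; mirror symmetry y ↦ −y ⇒ only even powers of y.
(c) Observable constraints: one z-axis crossing is at z = 0; it meets the y-axis at y = 0 (among the integer gridlines); it crosses the x-axis at the gridline x = 0.
(d) Assembling these constraints gives the stated polynomial.

x^2 + 3*y^2 - 2*z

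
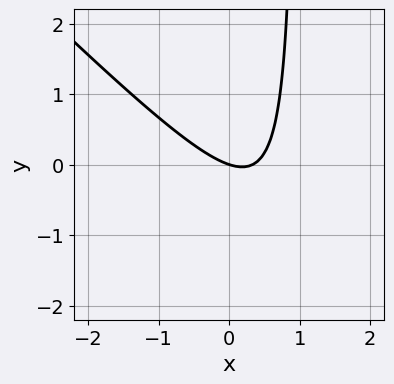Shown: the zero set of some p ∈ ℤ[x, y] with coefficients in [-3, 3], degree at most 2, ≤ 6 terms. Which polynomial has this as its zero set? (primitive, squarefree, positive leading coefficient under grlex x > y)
1. Degree: a generic line meets the curve in up to 2 points, so deg p = 2.
2. Checking where it meets the axes: it meets the x-axis at x = 0 (among the integer gridlines); it crosses the y-axis at the gridline y = 0.
3. Assembling these constraints gives the stated polynomial.

3*x^2 + 3*x*y - x - 3*y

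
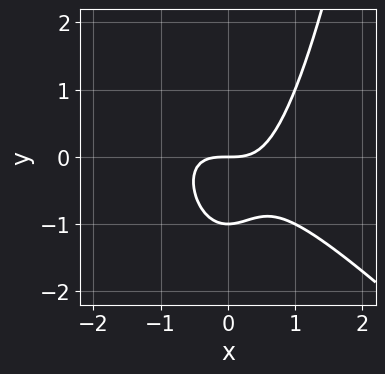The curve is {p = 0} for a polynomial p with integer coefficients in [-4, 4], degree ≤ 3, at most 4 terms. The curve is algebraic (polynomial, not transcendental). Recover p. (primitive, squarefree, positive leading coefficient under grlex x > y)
First, the degree is 3 — the shape is more complex than any degree-2 curve.
Then, against the integer gridlines: it crosses the x-axis at the gridline x = 0; among the integer gridlines, it crosses the y-axis at y ∈ {-1, 0}.
Finally, matching integer coefficients to the picture gives p.

x^3 + x^2*y - y^2 - y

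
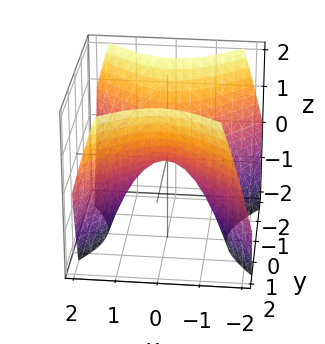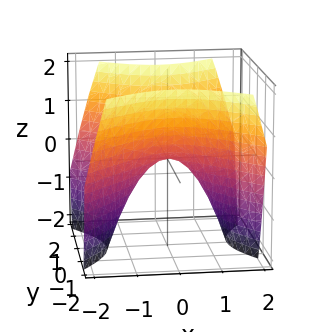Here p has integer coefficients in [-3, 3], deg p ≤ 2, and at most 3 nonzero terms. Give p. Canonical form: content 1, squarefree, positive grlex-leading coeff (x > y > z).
First, degree: a saddle surface; a quadric, so deg p = 2.
Next, symmetries: the y ↦ −y reflection is a symmetry, so y appears only in even powers; the x ↦ −x reflection is a symmetry, so x appears only in even powers.
Then, observable constraints: one x-axis crossing is at x = 0; it crosses the z-axis at the gridline z = 0; it crosses the y-axis at the gridline y = 0.
Finally, solving for integer coefficients yields p as stated.

x^2 - y^2 + z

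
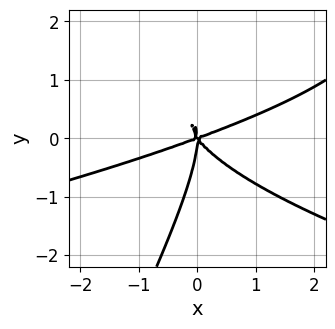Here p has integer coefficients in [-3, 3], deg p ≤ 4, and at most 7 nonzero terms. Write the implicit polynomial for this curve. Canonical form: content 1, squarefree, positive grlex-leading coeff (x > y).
First, degree: a generic line meets the curve in up to 4 points, so deg p = 4.
Then, checking where it meets the axes: one y-axis crossing is at y = 0; it meets the x-axis at x = 0 (among the integer gridlines).
Finally, fitting integer coefficients to these (and the overall shape) gives p.

2*x*y^3 - y^4 + x^3 - 2*x^2*y - 2*x*y^2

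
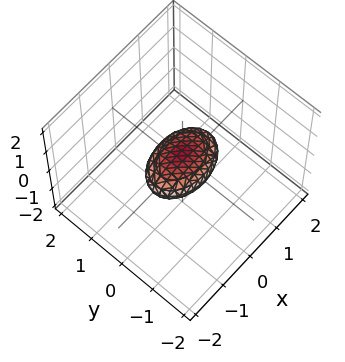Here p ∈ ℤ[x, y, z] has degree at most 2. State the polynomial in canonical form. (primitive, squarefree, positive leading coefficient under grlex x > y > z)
x^2 + 2*y^2 + 3*z^2 - 1

First, degree: a closed, bounded, convex surface; a quadric, so deg p = 2.
Then, symmetries: the y ↦ −y reflection is a symmetry, so y appears only in even powers; it's symmetric under x → −x, forcing even powers of x; the z ↦ −z reflection is a symmetry, so z appears only in even powers.
Next, observable constraints: the x-axis gridline crossings are at x ∈ {-1, 1}.
Finally, the integer polynomial consistent with all of this is the stated p.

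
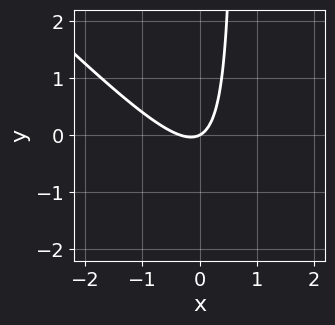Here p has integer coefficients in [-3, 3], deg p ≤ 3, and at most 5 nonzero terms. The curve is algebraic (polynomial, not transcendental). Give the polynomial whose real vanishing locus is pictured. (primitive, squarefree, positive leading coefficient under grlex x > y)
(a) Degree: a generic line meets the curve in up to 2 points, so deg p = 2.
(b) Reading off the gridlines: it meets the y-axis at y = 0 (among the integer gridlines); one x-axis crossing is at x = 0.
(c) The integer polynomial consistent with all of this is the stated p.

3*x^2 + 3*x*y + x - 2*y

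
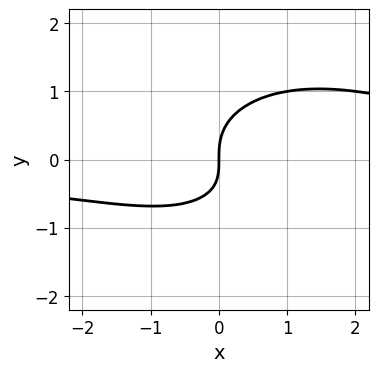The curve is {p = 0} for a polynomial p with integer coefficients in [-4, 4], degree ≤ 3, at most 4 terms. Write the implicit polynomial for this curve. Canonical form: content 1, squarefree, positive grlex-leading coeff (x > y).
First, degree: a generic line meets the curve in up to 3 points, so deg p = 3.
Next, against the integer gridlines: one y-axis crossing is at y = 0; it meets the x-axis at x = 0 (among the integer gridlines).
Finally, assembling these constraints gives the stated polynomial.

x^2*y + 2*y^3 - x*y - 2*x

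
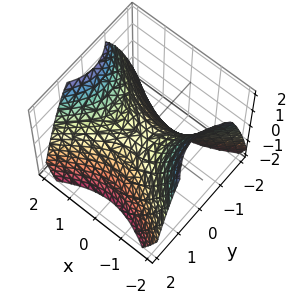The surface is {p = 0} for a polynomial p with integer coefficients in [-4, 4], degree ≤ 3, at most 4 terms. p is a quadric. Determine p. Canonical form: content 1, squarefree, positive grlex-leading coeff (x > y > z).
2*x^2 - 3*y^2 - 3*z

First, degree: a saddle surface; a quadric, so deg p = 2.
Then, symmetries: mirror symmetry y ↦ −y ⇒ only even powers of y; the x ↦ −x reflection is a symmetry, so x appears only in even powers.
Next, against the integer gridlines: it crosses the x-axis at the gridline x = 0; it crosses the z-axis at the gridline z = 0.
Finally, putting this together gives p.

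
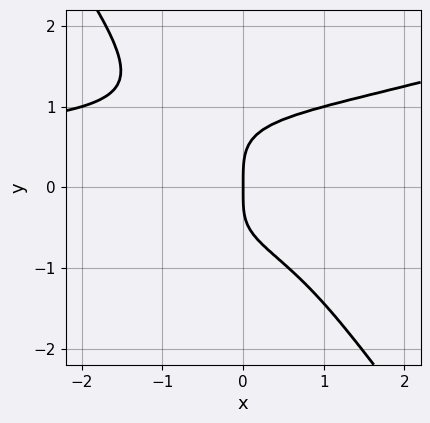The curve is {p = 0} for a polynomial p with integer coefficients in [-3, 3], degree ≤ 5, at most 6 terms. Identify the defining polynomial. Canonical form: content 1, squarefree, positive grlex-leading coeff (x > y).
(a) The degree is 4 — no degree-3 curve has this shape.
(b) Checking where it meets the axes: it crosses the y-axis at the gridline y = 0; it meets the x-axis at x = 0 (among the integer gridlines).
(c) Matching integer coefficients to the picture gives p.

x^2*y^2 - 2*x*y^3 - 2*y^4 + x*y + 2*x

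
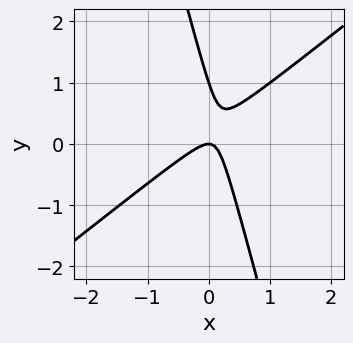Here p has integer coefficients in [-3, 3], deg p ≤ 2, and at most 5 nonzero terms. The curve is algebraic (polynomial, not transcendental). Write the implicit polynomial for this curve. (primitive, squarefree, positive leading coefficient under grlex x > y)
First, the degree is 2 — the shape is more complex than any degree-1 curve.
Next, against the integer gridlines: it crosses the x-axis at the gridline x = 0; the y-axis gridline crossings are at y ∈ {0, 1}.
Finally, assembling these constraints gives the stated polynomial.

3*x^2 - 3*x*y - y^2 + y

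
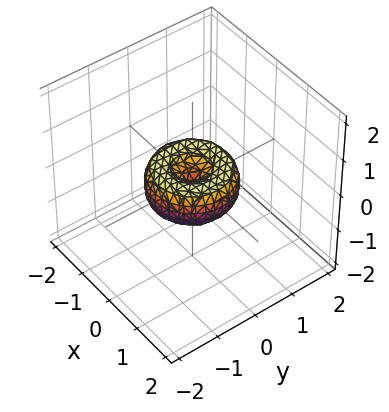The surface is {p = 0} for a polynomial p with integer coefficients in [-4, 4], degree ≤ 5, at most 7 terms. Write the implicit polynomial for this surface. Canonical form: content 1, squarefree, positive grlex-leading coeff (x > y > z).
deg p = 4.
Symmetries: the z-axis is an axis of rotation, so x and y enter only as x² + y².
From the visible intercepts: the x-axis gridline crossings are at x ∈ {-1, 0, 1}; a circular section at z = 0 has radius exactly 1; one z-axis crossing is at z = 0.
The integer polynomial consistent with all of this is the stated p.

x^4 + 2*x^2*y^2 + y^4 - x^2 - y^2 + z^2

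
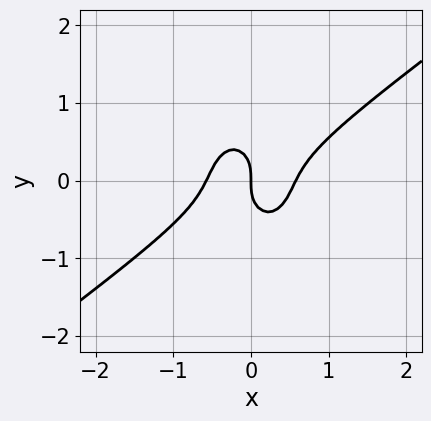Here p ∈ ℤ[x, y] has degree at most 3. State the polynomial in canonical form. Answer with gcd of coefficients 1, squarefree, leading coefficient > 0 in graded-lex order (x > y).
3*x^3 - 3*x^2*y - 2*y^3 - x

First, deg p = 3.
Then, from the visible intercepts: one x-axis crossing is at x = 0; it crosses the y-axis at the gridline y = 0.
Finally, assembling these constraints gives the stated polynomial.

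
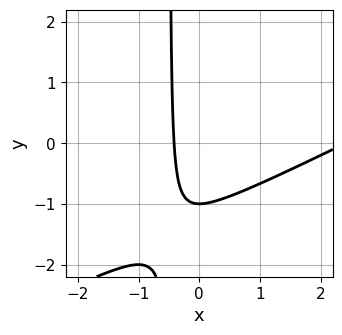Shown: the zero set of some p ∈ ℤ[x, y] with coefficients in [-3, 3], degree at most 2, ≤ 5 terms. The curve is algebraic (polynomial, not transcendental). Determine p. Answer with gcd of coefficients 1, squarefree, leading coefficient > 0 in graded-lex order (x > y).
x^2 - 2*x*y - 2*x - y - 1

1. Degree: a generic line meets the curve in up to 2 points, so deg p = 2.
2. Checking where it meets the axes: it crosses the y-axis at the gridline y = -1.
3. The integer polynomial consistent with all of this is the stated p.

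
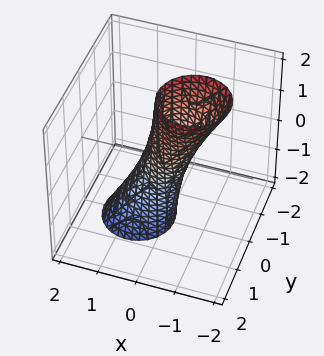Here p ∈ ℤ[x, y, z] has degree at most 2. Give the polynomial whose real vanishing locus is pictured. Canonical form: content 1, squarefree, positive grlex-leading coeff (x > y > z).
3*x^2 + 2*x*z + 3*y^2 - 1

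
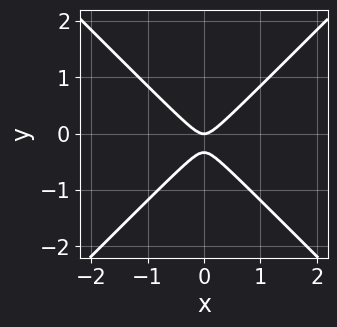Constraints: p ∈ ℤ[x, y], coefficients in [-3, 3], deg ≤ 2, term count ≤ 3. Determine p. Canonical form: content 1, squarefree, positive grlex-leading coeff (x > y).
3*x^2 - 3*y^2 - y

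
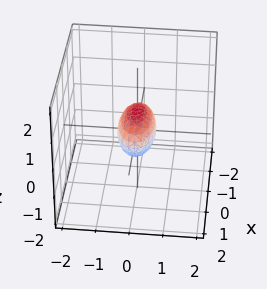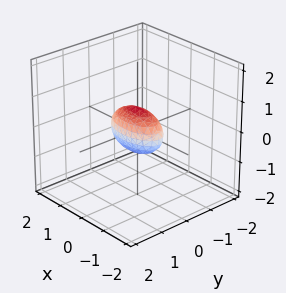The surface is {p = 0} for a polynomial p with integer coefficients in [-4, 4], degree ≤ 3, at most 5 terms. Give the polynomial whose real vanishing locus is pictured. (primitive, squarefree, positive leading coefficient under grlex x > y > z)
First, deg p = 2.
Then, symmetries: it's symmetric under y → −y, forcing even powers of y; it's symmetric under x → −x, forcing even powers of x; the z ↦ −z reflection is a symmetry, so z appears only in even powers.
Then, from the visible intercepts: among the integer gridlines, it crosses the x-axis at x ∈ {-1, 1}.
Finally, these observations pin down the coefficients.

x^2 + 3*y^2 + 2*z^2 - 1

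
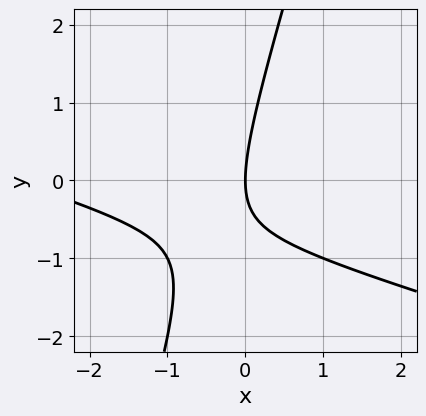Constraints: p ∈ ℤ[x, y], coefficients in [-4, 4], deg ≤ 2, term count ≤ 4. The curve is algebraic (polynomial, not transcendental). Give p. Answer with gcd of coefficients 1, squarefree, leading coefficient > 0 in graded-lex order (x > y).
x^2 + 3*x*y - y^2 + 3*x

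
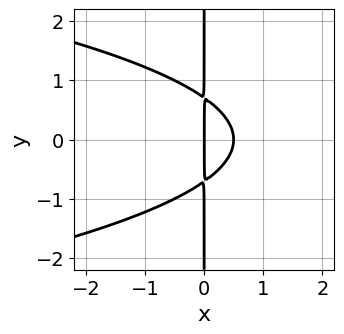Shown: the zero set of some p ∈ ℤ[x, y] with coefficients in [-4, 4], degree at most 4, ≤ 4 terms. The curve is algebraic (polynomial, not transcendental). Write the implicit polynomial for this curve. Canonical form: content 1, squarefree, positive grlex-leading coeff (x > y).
Degree: the shape is more complex than any degree-2 curve, so deg p = 3.
Symmetries: mirror symmetry y ↦ −y ⇒ only even powers of y.
Checking where it meets the axes: every point of the y-axis in the box is on the curve; one x-axis crossing is at x = 0.
Solving for integer coefficients yields p as stated.

2*x*y^2 + 2*x^2 - x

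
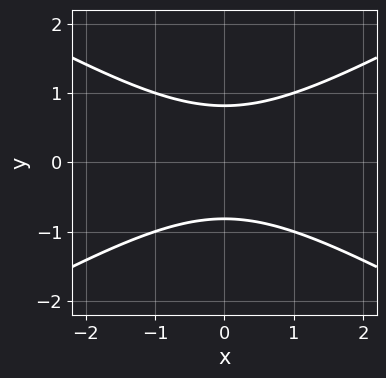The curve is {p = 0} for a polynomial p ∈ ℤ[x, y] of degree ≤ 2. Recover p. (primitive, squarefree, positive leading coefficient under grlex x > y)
x^2 - 3*y^2 + 2

The degree is 2 — the shape is more complex than any degree-1 curve.
Symmetries: the y ↦ −y reflection is a symmetry, so y appears only in even powers; mirror symmetry x ↦ −x ⇒ only even powers of x.
Checking where it meets the axes: no x-intercept at any integer in the box.
Together with the visible shape, these determine p as stated.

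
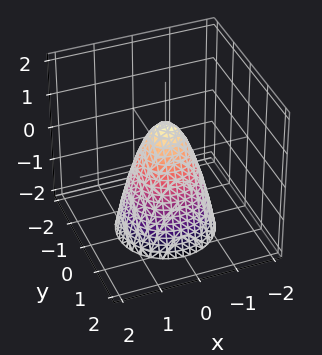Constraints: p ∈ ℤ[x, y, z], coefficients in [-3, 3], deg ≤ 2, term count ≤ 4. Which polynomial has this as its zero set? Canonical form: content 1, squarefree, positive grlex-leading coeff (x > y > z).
2*x^2 + 2*y^2 + z - 1

1. Degree: a generic line meets the surface in up to 2 points, so deg p = 2.
2. By symmetry, every cross-section ⟂ z is a circle, so x, y appear only via x² + y².
3. From the visible intercepts: a circular section at z = -2 has radius between 1 and 2; one z-axis crossing is at z = 1.
4. These observations pin down the coefficients.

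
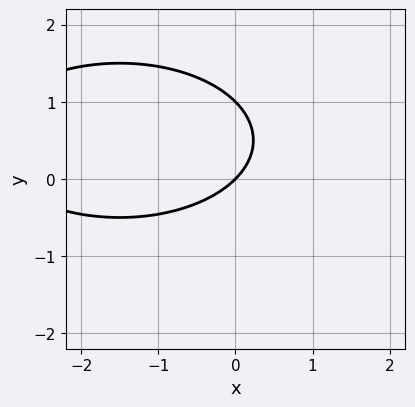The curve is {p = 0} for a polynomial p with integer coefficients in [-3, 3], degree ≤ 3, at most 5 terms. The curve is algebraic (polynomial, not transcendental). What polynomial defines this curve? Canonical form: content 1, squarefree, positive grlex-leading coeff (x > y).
Degree: the shape is more complex than any degree-1 curve, so deg p = 2.
Against the integer gridlines: it crosses the x-axis at the gridline x = 0; among the integer gridlines, it crosses the y-axis at y ∈ {0, 1}.
Solving for integer coefficients yields p as stated.

x^2 + 3*y^2 + 3*x - 3*y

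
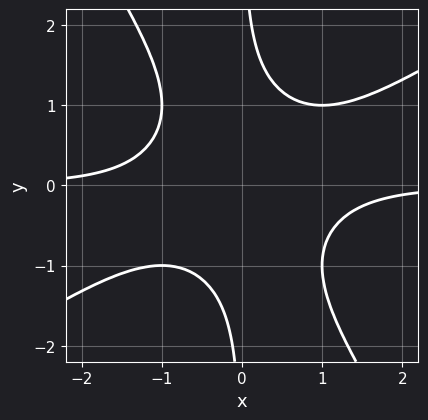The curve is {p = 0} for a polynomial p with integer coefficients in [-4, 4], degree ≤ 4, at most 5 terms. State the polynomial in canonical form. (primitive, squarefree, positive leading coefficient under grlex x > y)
x^3*y - x^2*y^2 - x*y^3 + 1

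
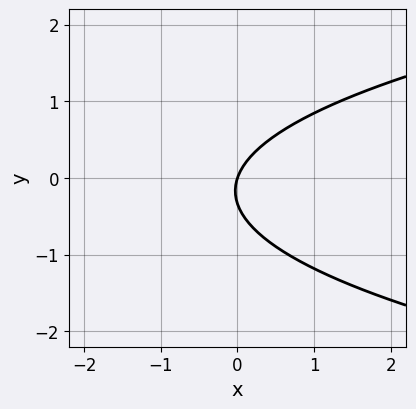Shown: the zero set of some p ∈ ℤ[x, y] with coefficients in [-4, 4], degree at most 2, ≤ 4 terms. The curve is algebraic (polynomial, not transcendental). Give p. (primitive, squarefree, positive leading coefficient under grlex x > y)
3*y^2 - 3*x + y

1. deg p = 2. A generic line meets the curve in up to 2 points.
2. Observable constraints: it meets the x-axis at x = 0 (among the integer gridlines); it meets the y-axis at y = 0 (among the integer gridlines).
3. These observations pin down the coefficients.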